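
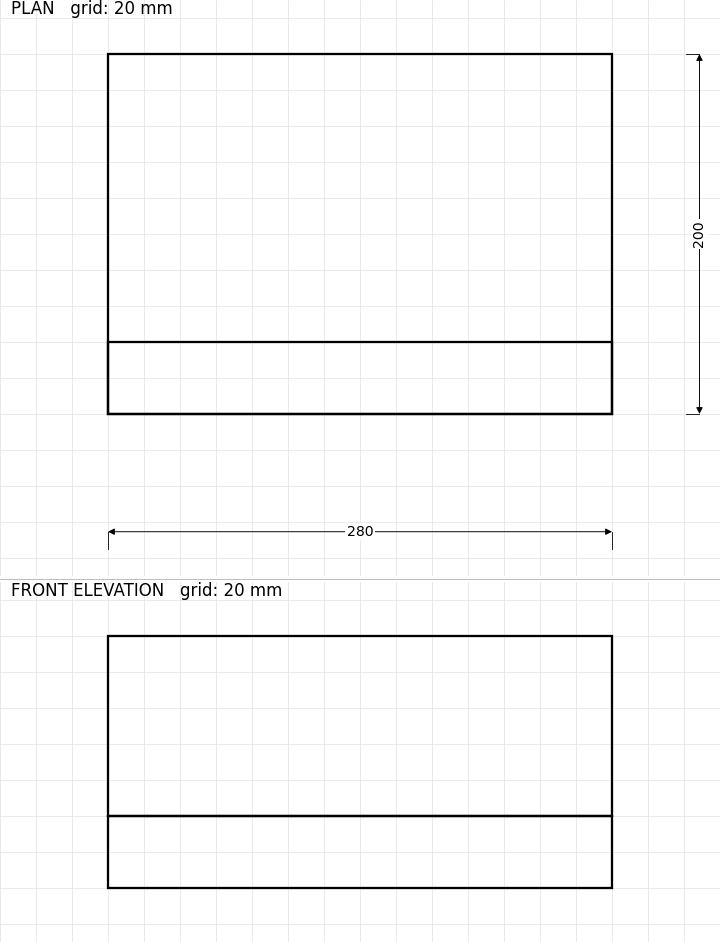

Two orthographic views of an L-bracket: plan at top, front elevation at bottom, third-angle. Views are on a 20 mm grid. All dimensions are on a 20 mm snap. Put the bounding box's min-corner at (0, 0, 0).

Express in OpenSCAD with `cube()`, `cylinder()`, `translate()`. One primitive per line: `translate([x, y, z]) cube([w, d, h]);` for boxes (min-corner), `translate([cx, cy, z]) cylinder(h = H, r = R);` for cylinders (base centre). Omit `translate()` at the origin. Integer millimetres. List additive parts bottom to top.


cube([280, 200, 40]);
translate([0, 0, 40]) cube([280, 40, 100]);


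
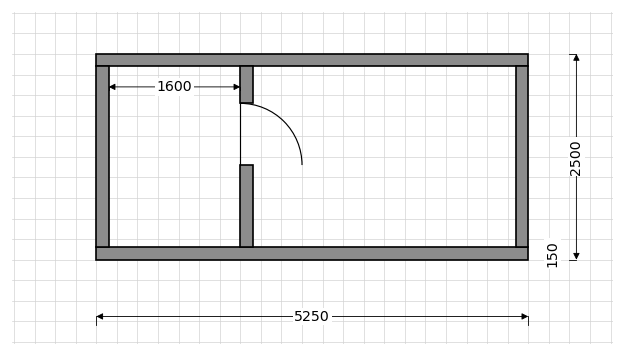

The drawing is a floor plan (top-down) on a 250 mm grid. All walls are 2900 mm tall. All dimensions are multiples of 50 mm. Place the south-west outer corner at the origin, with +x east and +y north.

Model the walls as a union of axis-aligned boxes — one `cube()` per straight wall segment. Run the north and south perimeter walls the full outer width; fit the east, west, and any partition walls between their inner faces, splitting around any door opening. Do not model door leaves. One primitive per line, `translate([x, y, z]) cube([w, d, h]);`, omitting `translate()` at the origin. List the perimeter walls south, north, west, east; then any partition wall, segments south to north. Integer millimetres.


cube([5250, 150, 2900]);
translate([0, 2350, 0]) cube([5250, 150, 2900]);
translate([0, 150, 0]) cube([150, 2200, 2900]);
translate([5100, 150, 0]) cube([150, 2200, 2900]);
translate([1750, 150, 0]) cube([150, 1000, 2900]);
translate([1750, 1900, 0]) cube([150, 450, 2900]);


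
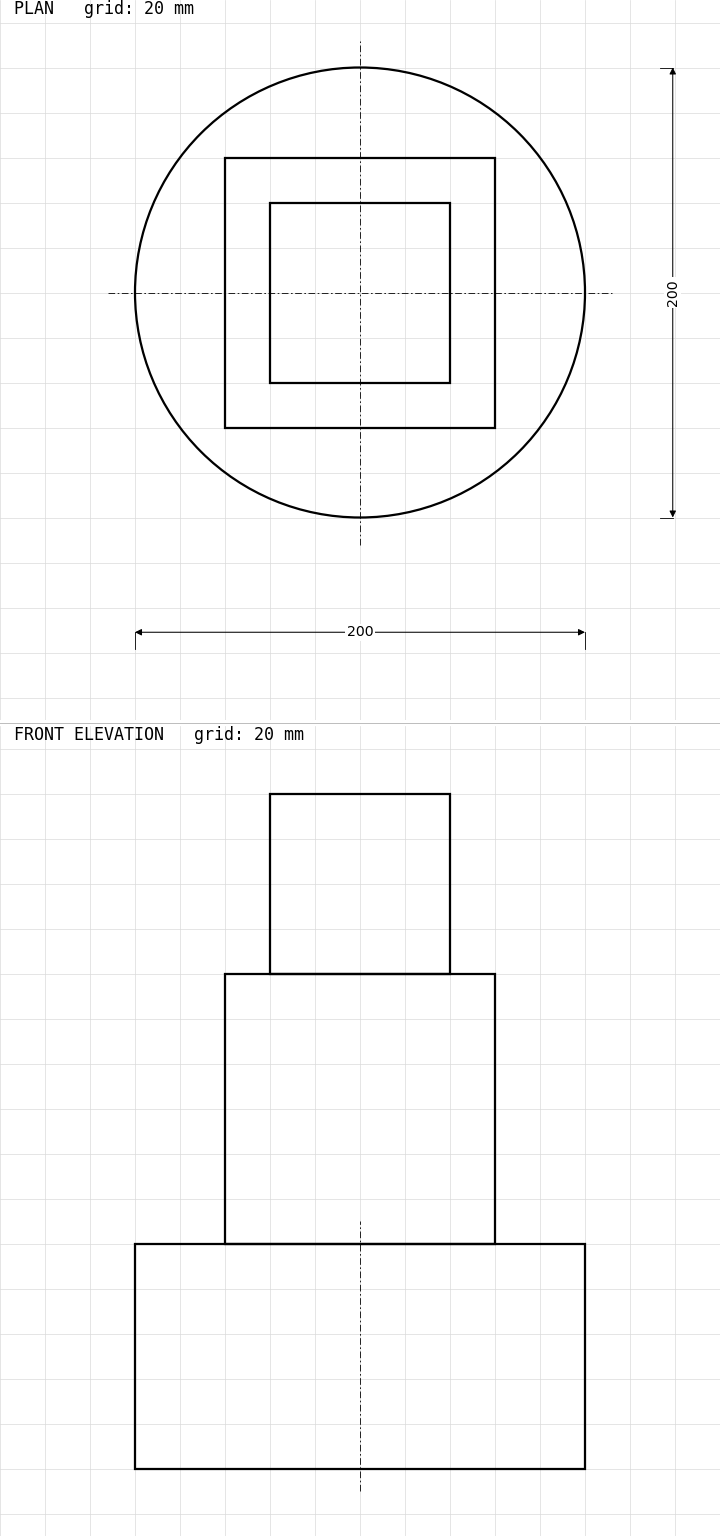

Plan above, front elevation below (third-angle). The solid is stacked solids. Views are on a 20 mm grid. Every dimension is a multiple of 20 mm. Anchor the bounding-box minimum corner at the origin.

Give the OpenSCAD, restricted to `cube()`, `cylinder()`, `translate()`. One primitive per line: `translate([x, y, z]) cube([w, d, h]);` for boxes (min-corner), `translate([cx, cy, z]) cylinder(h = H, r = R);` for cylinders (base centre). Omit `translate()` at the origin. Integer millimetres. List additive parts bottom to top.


translate([100, 100, 0]) cylinder(h = 100, r = 100);
translate([40, 40, 100]) cube([120, 120, 120]);
translate([60, 60, 220]) cube([80, 80, 80]);


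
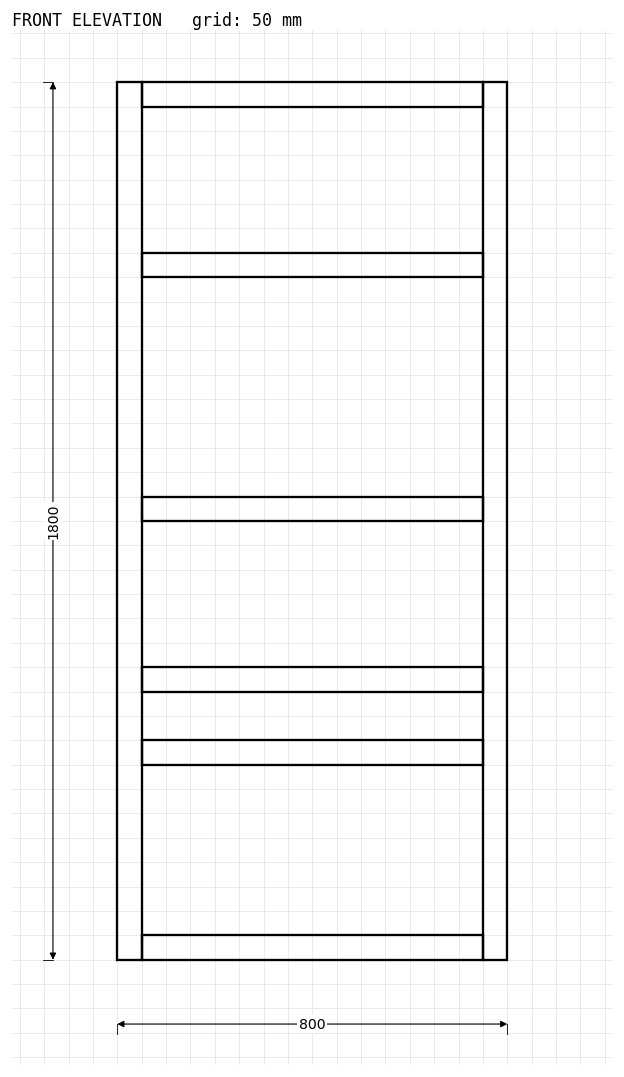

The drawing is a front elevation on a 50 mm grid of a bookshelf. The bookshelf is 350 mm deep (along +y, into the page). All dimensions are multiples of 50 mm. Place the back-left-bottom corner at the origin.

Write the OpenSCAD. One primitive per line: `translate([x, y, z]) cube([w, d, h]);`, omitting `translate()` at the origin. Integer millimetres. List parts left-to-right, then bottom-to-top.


cube([50, 350, 1800]);
translate([50, 0, 0]) cube([700, 350, 50]);
translate([50, 0, 400]) cube([700, 350, 50]);
translate([50, 0, 550]) cube([700, 350, 50]);
translate([50, 0, 900]) cube([700, 350, 50]);
translate([50, 0, 1400]) cube([700, 350, 50]);
translate([50, 0, 1750]) cube([700, 350, 50]);
translate([750, 0, 0]) cube([50, 350, 1800]);


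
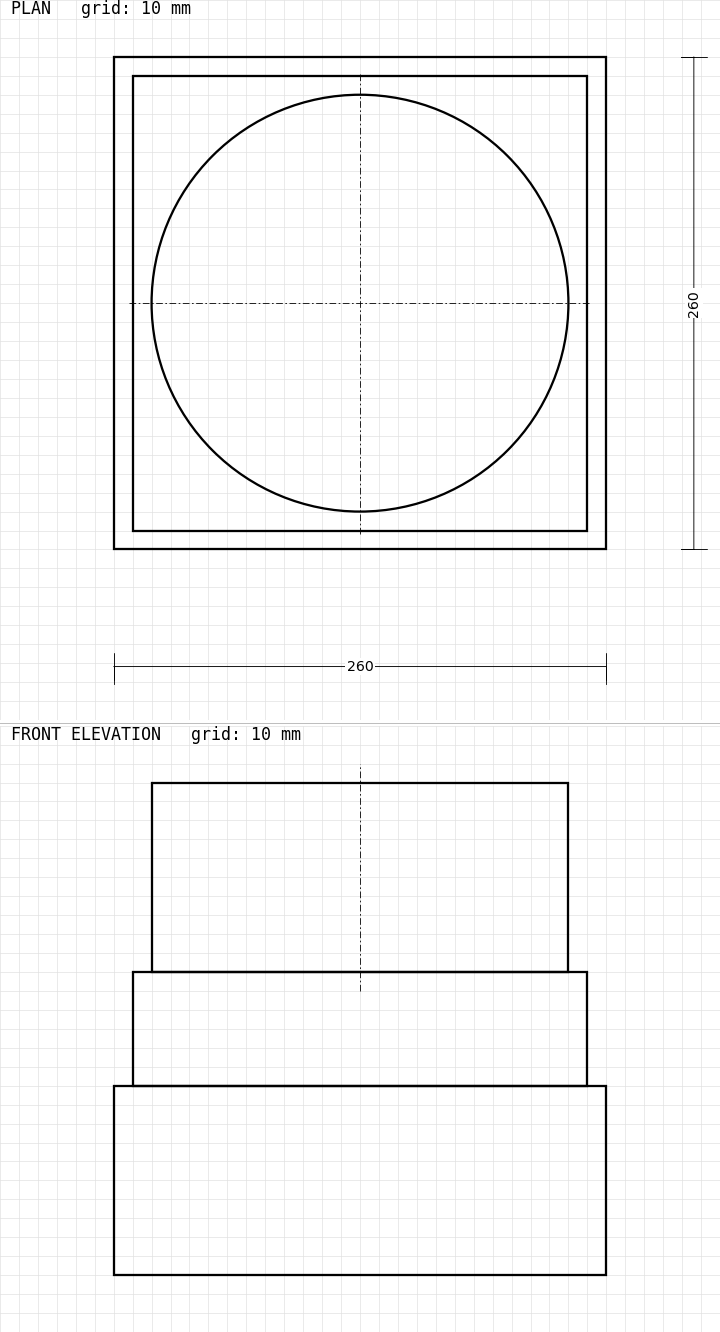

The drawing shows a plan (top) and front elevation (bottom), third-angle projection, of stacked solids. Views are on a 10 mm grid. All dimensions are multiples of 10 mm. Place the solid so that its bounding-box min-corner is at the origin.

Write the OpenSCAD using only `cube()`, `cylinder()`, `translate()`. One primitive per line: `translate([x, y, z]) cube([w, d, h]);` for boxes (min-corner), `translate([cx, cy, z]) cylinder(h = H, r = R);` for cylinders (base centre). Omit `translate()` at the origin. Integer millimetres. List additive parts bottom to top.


cube([260, 260, 100]);
translate([10, 10, 100]) cube([240, 240, 60]);
translate([130, 130, 160]) cylinder(h = 100, r = 110);


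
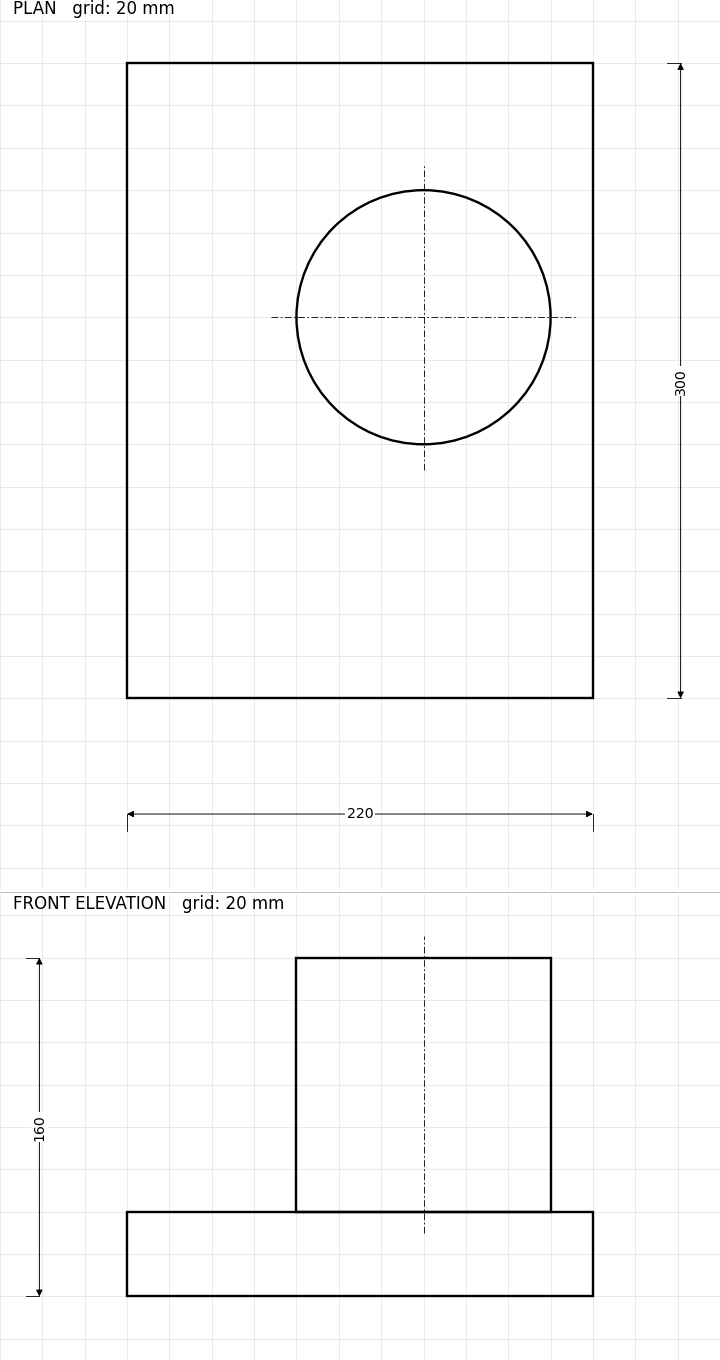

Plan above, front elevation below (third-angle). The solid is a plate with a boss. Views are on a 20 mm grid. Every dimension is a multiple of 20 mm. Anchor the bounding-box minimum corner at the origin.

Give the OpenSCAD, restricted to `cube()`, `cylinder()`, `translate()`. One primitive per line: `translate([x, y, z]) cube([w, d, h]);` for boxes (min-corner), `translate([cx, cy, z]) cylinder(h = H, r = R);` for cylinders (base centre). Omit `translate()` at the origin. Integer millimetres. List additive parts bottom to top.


cube([220, 300, 40]);
translate([140, 180, 40]) cylinder(h = 120, r = 60);


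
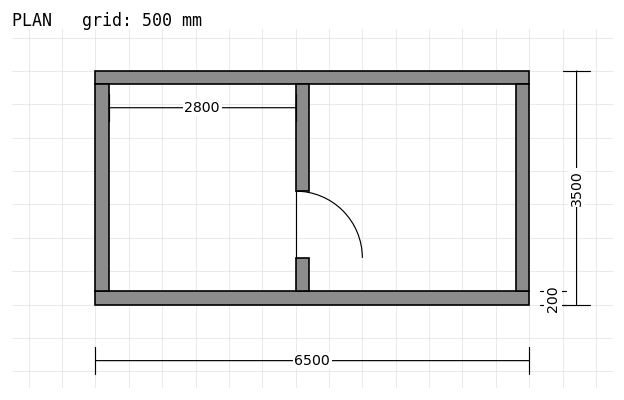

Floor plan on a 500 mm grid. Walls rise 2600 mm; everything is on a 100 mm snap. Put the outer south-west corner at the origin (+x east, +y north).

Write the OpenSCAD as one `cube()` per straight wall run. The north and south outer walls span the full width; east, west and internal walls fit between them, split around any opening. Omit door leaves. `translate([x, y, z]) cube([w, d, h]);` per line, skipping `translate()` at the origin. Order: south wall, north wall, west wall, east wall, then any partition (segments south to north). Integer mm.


cube([6500, 200, 2600]);
translate([0, 3300, 0]) cube([6500, 200, 2600]);
translate([0, 200, 0]) cube([200, 3100, 2600]);
translate([6300, 200, 0]) cube([200, 3100, 2600]);
translate([3000, 200, 0]) cube([200, 500, 2600]);
translate([3000, 1700, 0]) cube([200, 1600, 2600]);


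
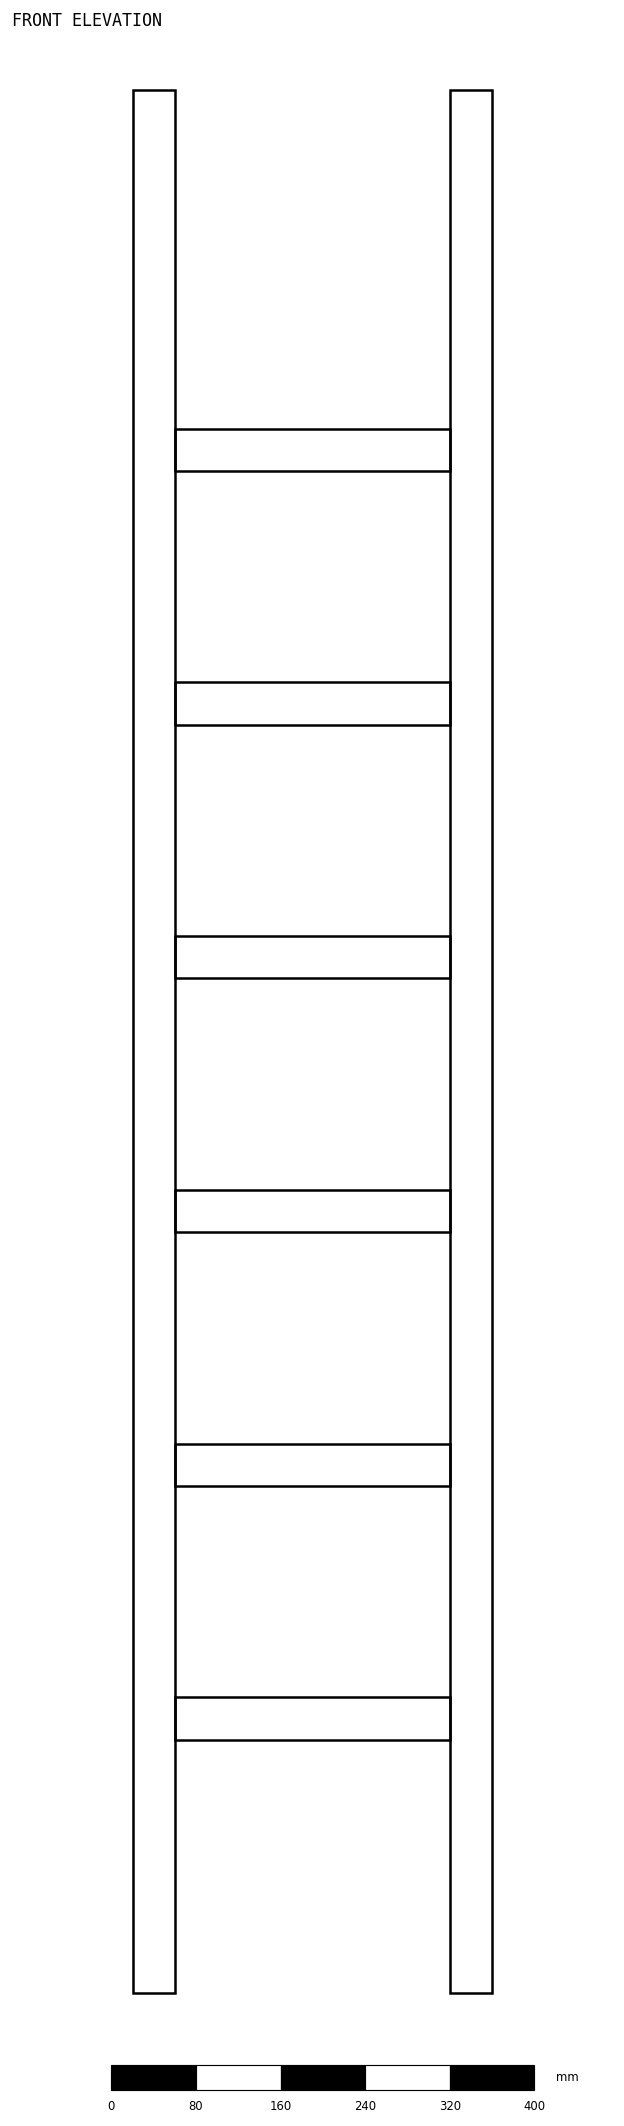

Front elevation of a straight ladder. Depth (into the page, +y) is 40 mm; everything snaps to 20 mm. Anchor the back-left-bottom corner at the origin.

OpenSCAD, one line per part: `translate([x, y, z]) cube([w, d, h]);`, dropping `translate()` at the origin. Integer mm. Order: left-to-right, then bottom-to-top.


cube([40, 40, 1800]);
translate([40, 0, 240]) cube([260, 40, 40]);
translate([40, 0, 480]) cube([260, 40, 40]);
translate([40, 0, 720]) cube([260, 40, 40]);
translate([40, 0, 960]) cube([260, 40, 40]);
translate([40, 0, 1200]) cube([260, 40, 40]);
translate([40, 0, 1440]) cube([260, 40, 40]);
translate([300, 0, 0]) cube([40, 40, 1800]);


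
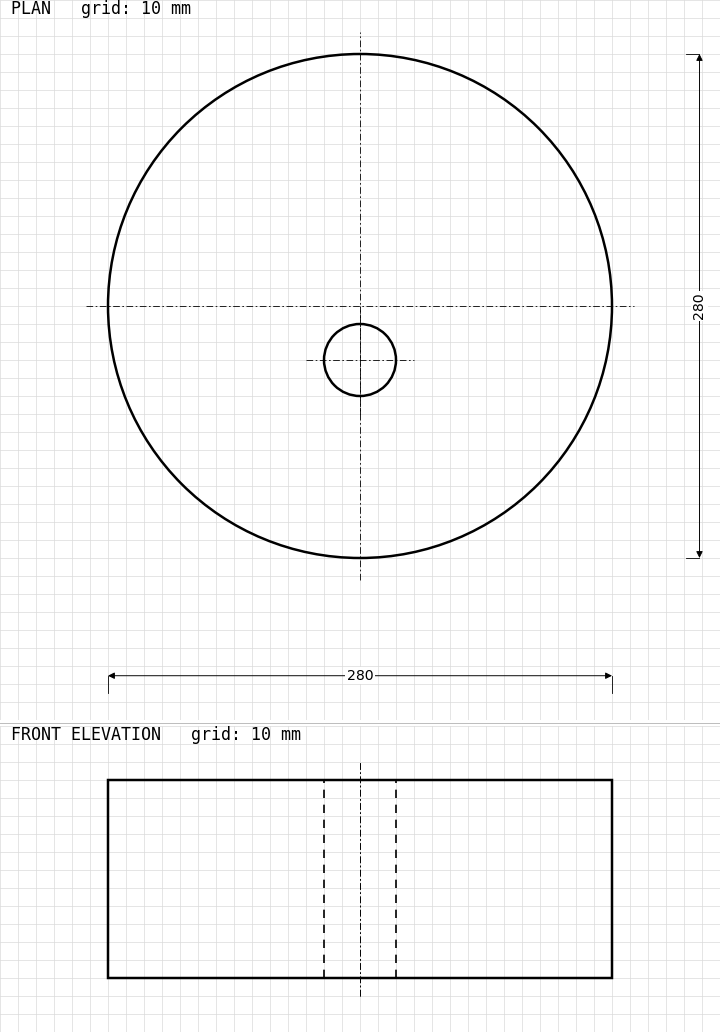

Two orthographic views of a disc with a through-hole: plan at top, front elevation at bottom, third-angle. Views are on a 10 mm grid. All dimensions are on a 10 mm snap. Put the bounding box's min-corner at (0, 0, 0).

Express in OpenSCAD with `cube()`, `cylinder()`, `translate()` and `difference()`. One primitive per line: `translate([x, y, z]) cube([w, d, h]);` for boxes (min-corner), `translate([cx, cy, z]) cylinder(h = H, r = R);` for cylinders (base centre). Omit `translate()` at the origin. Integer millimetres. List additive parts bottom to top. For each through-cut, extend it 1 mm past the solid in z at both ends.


difference() {
  translate([140, 140, 0]) cylinder(h = 110, r = 140);
  translate([140, 110, -1]) cylinder(h = 112, r = 20);
}


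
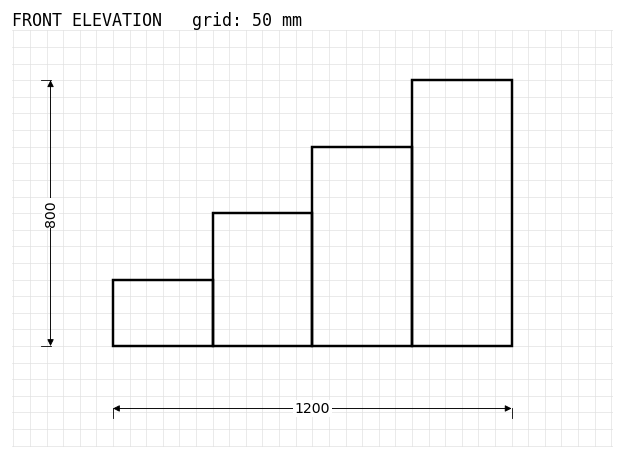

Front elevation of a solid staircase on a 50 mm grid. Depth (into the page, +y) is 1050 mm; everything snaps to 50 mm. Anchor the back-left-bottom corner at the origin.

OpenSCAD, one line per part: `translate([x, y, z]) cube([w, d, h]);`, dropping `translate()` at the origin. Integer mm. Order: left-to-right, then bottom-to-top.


cube([300, 1050, 200]);
translate([300, 0, 0]) cube([300, 1050, 400]);
translate([600, 0, 0]) cube([300, 1050, 600]);
translate([900, 0, 0]) cube([300, 1050, 800]);


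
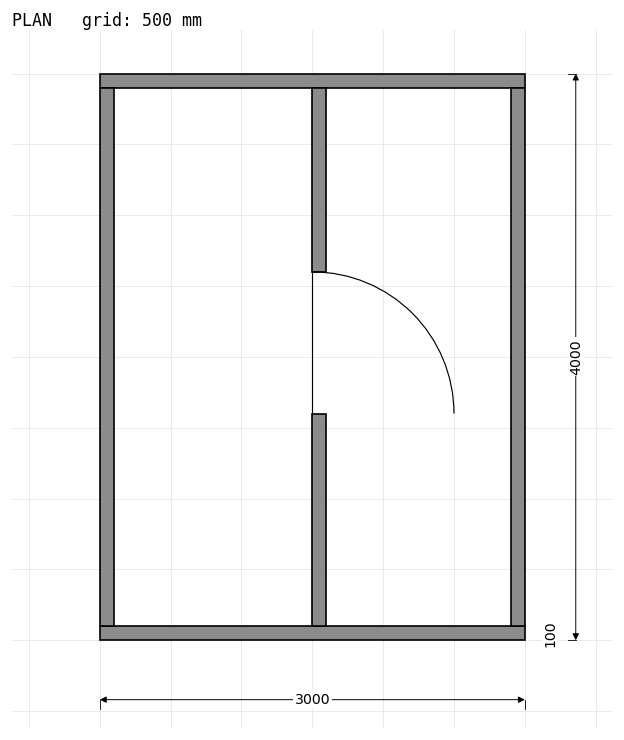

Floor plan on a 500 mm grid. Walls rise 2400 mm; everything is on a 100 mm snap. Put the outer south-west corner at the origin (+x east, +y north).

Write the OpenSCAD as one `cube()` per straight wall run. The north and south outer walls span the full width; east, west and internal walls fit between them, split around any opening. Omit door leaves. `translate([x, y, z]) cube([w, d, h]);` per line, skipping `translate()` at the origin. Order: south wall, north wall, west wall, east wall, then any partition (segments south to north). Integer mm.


cube([3000, 100, 2400]);
translate([0, 3900, 0]) cube([3000, 100, 2400]);
translate([0, 100, 0]) cube([100, 3800, 2400]);
translate([2900, 100, 0]) cube([100, 3800, 2400]);
translate([1500, 100, 0]) cube([100, 1500, 2400]);
translate([1500, 2600, 0]) cube([100, 1300, 2400]);


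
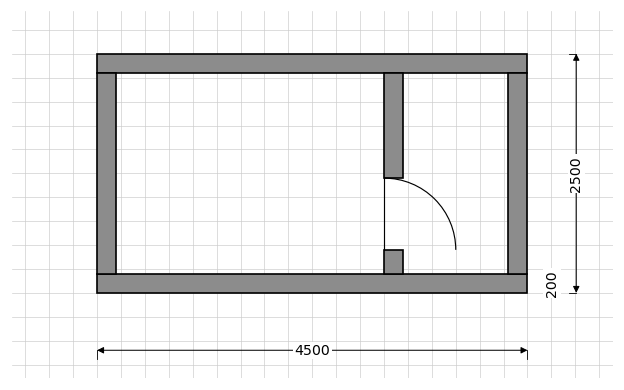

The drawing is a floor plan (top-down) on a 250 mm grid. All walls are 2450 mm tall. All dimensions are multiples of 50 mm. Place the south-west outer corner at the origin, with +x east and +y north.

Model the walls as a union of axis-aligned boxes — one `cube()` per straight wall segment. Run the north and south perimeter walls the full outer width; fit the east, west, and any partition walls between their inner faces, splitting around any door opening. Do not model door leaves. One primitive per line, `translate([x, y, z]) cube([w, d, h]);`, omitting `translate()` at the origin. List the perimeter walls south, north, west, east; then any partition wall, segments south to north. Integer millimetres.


cube([4500, 200, 2450]);
translate([0, 2300, 0]) cube([4500, 200, 2450]);
translate([0, 200, 0]) cube([200, 2100, 2450]);
translate([4300, 200, 0]) cube([200, 2100, 2450]);
translate([3000, 200, 0]) cube([200, 250, 2450]);
translate([3000, 1200, 0]) cube([200, 1100, 2450]);


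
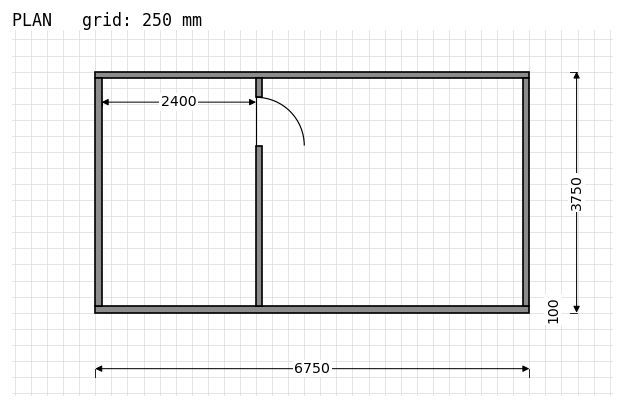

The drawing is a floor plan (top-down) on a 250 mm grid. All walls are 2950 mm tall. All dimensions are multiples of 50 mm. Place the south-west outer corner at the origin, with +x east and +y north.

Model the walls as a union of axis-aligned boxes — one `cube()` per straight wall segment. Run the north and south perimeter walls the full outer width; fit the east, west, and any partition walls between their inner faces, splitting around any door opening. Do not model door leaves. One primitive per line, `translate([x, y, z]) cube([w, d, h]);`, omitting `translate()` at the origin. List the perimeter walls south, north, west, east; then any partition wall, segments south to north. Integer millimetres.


cube([6750, 100, 2950]);
translate([0, 3650, 0]) cube([6750, 100, 2950]);
translate([0, 100, 0]) cube([100, 3550, 2950]);
translate([6650, 100, 0]) cube([100, 3550, 2950]);
translate([2500, 100, 0]) cube([100, 2500, 2950]);
translate([2500, 3350, 0]) cube([100, 300, 2950]);


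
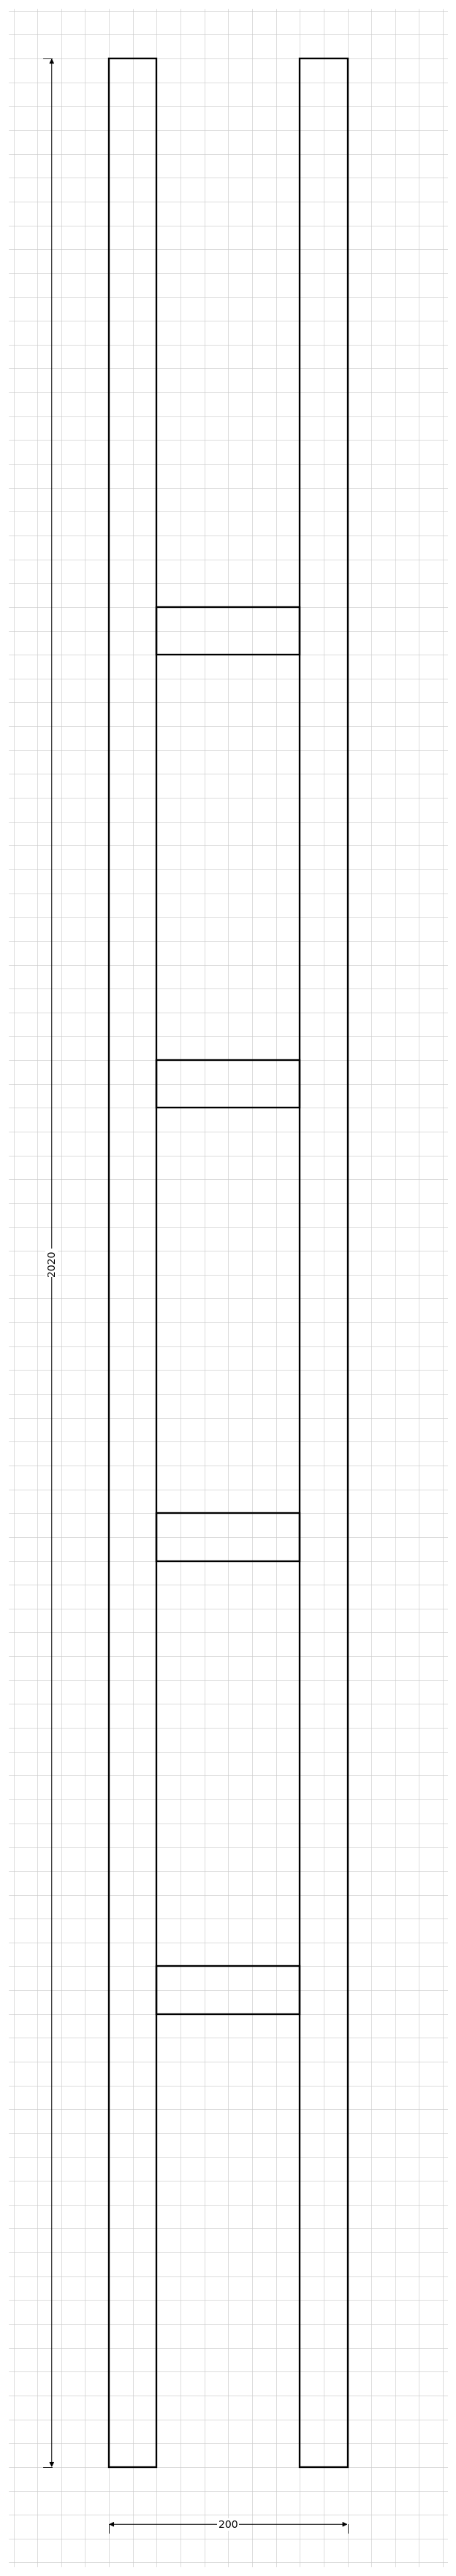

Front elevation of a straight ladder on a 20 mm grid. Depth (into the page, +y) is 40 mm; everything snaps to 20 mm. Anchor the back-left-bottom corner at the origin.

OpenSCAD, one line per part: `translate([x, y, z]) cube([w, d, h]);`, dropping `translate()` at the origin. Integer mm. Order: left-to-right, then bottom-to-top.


cube([40, 40, 2020]);
translate([40, 0, 380]) cube([120, 40, 40]);
translate([40, 0, 760]) cube([120, 40, 40]);
translate([40, 0, 1140]) cube([120, 40, 40]);
translate([40, 0, 1520]) cube([120, 40, 40]);
translate([160, 0, 0]) cube([40, 40, 2020]);


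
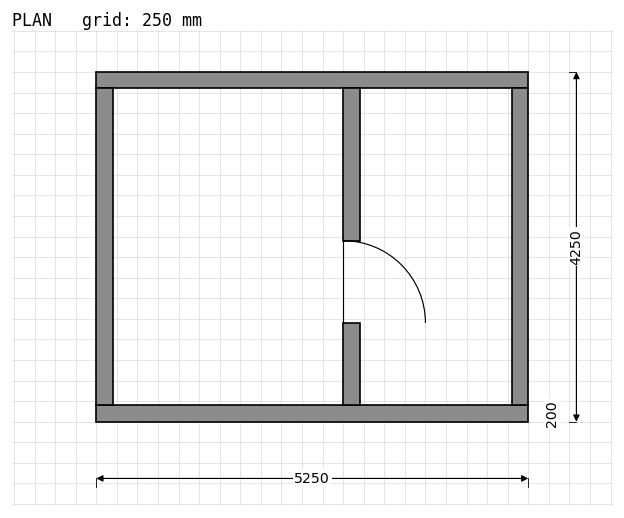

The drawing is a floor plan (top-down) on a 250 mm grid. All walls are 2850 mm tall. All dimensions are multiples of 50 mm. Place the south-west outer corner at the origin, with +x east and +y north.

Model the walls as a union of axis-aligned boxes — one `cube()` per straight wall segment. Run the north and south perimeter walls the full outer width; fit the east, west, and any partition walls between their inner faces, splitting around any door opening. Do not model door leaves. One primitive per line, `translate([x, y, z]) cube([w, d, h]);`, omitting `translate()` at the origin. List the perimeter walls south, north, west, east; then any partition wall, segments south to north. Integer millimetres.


cube([5250, 200, 2850]);
translate([0, 4050, 0]) cube([5250, 200, 2850]);
translate([0, 200, 0]) cube([200, 3850, 2850]);
translate([5050, 200, 0]) cube([200, 3850, 2850]);
translate([3000, 200, 0]) cube([200, 1000, 2850]);
translate([3000, 2200, 0]) cube([200, 1850, 2850]);


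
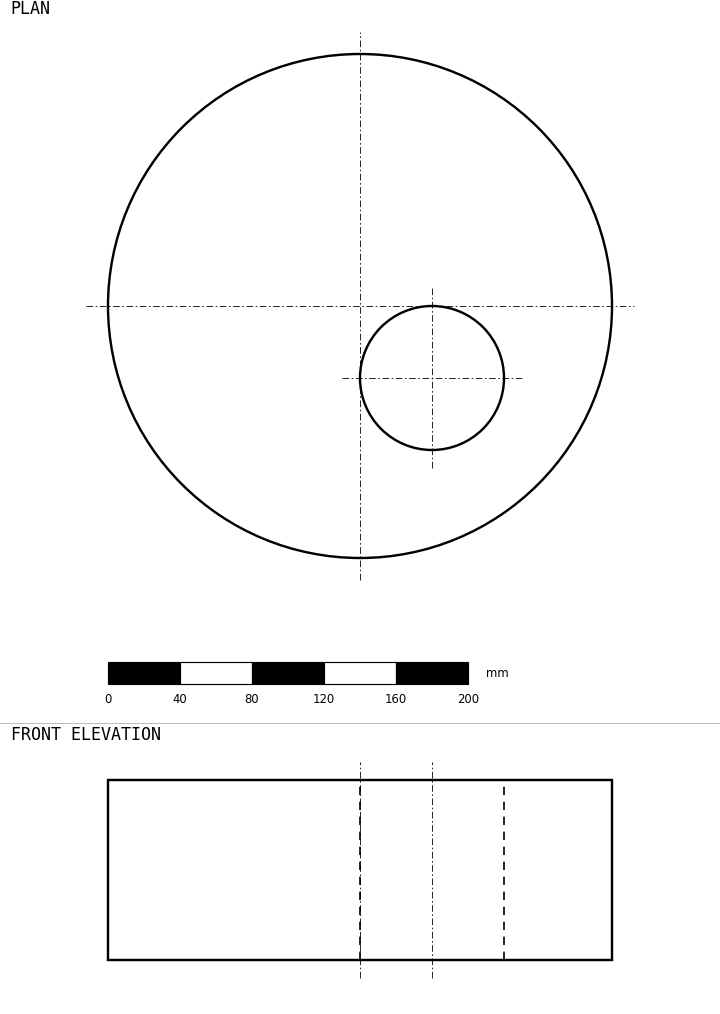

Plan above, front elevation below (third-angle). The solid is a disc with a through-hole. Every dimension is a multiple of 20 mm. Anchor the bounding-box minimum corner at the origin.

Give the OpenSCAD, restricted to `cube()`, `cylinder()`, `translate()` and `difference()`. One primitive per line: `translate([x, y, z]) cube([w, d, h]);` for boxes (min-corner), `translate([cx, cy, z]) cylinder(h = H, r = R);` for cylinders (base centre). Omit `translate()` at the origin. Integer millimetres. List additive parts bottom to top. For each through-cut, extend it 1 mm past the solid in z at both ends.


difference() {
  translate([140, 140, 0]) cylinder(h = 100, r = 140);
  translate([180, 100, -1]) cylinder(h = 102, r = 40);
}


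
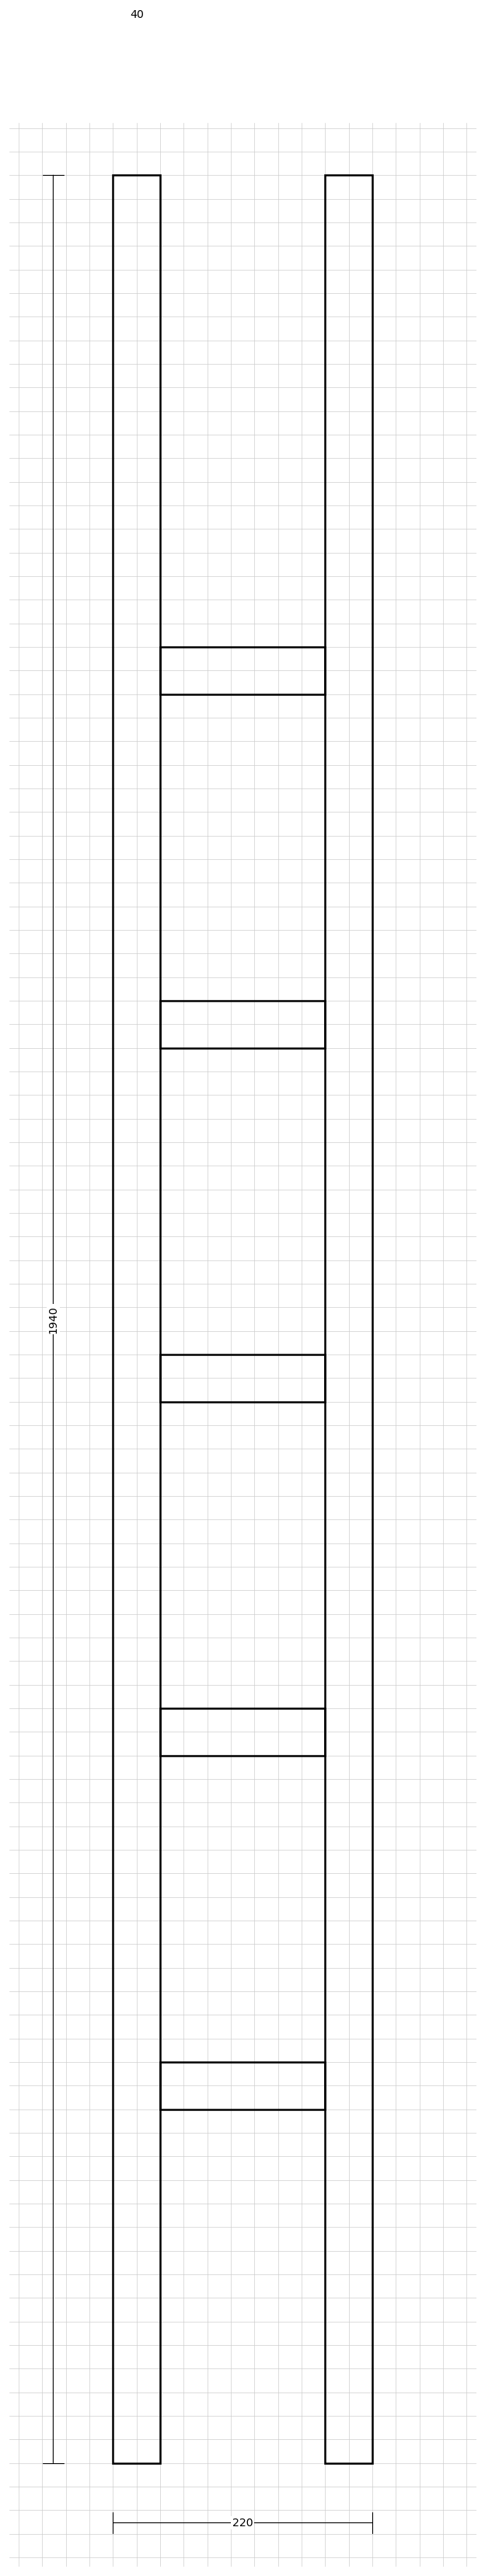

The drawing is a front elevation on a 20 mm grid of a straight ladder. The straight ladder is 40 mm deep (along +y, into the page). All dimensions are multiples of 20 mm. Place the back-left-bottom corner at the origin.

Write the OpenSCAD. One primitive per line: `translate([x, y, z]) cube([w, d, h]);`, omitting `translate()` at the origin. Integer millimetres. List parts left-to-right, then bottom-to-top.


cube([40, 40, 1940]);
translate([40, 0, 300]) cube([140, 40, 40]);
translate([40, 0, 600]) cube([140, 40, 40]);
translate([40, 0, 900]) cube([140, 40, 40]);
translate([40, 0, 1200]) cube([140, 40, 40]);
translate([40, 0, 1500]) cube([140, 40, 40]);
translate([180, 0, 0]) cube([40, 40, 1940]);


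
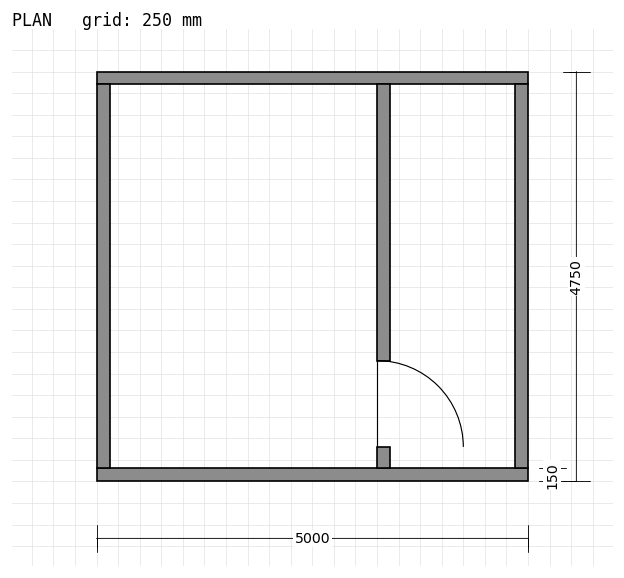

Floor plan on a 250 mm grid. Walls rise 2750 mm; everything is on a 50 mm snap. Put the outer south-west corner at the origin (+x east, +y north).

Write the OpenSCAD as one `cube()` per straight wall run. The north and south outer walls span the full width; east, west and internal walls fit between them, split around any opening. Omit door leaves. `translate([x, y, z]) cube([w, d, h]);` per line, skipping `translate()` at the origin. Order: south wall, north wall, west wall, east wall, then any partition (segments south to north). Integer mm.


cube([5000, 150, 2750]);
translate([0, 4600, 0]) cube([5000, 150, 2750]);
translate([0, 150, 0]) cube([150, 4450, 2750]);
translate([4850, 150, 0]) cube([150, 4450, 2750]);
translate([3250, 150, 0]) cube([150, 250, 2750]);
translate([3250, 1400, 0]) cube([150, 3200, 2750]);


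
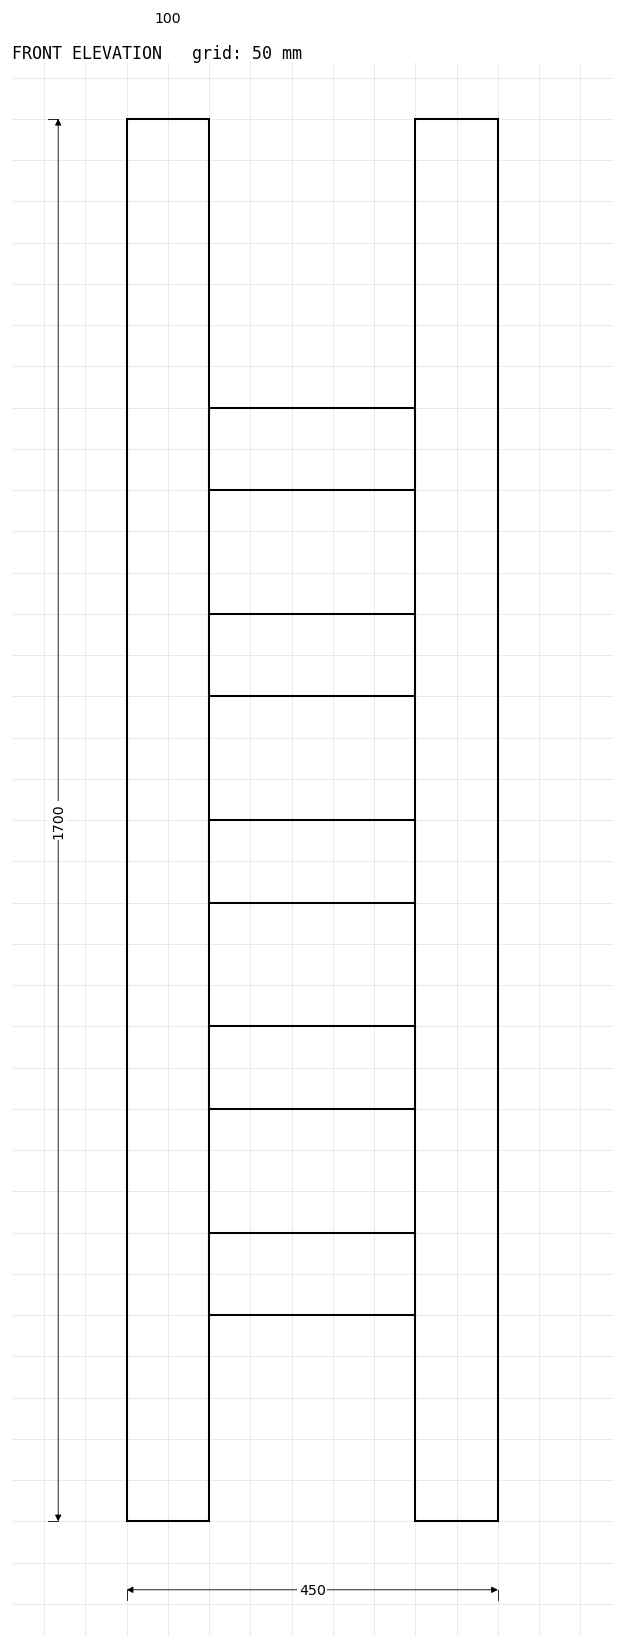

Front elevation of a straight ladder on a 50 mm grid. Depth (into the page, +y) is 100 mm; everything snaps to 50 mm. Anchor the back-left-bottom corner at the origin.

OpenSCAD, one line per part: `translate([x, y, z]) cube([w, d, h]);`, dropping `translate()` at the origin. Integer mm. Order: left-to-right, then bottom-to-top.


cube([100, 100, 1700]);
translate([100, 0, 250]) cube([250, 100, 100]);
translate([100, 0, 500]) cube([250, 100, 100]);
translate([100, 0, 750]) cube([250, 100, 100]);
translate([100, 0, 1000]) cube([250, 100, 100]);
translate([100, 0, 1250]) cube([250, 100, 100]);
translate([350, 0, 0]) cube([100, 100, 1700]);


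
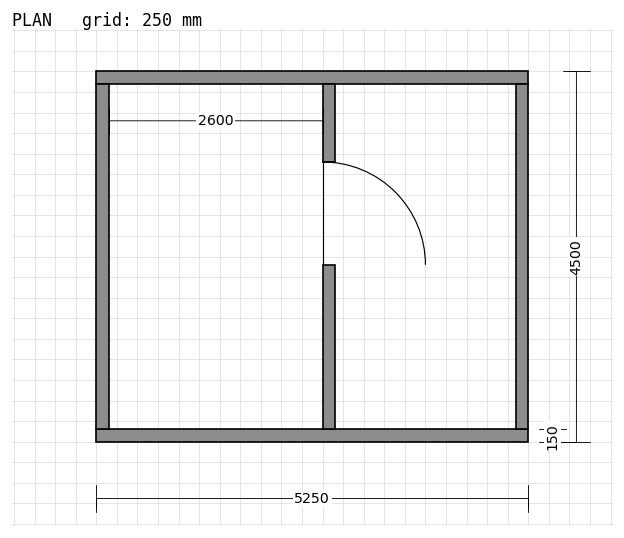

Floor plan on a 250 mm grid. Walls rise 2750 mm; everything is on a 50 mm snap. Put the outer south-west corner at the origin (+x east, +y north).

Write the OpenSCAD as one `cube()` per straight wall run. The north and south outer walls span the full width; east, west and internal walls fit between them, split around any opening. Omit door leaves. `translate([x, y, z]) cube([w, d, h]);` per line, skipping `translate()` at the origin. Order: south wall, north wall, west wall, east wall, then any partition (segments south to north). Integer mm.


cube([5250, 150, 2750]);
translate([0, 4350, 0]) cube([5250, 150, 2750]);
translate([0, 150, 0]) cube([150, 4200, 2750]);
translate([5100, 150, 0]) cube([150, 4200, 2750]);
translate([2750, 150, 0]) cube([150, 2000, 2750]);
translate([2750, 3400, 0]) cube([150, 950, 2750]);


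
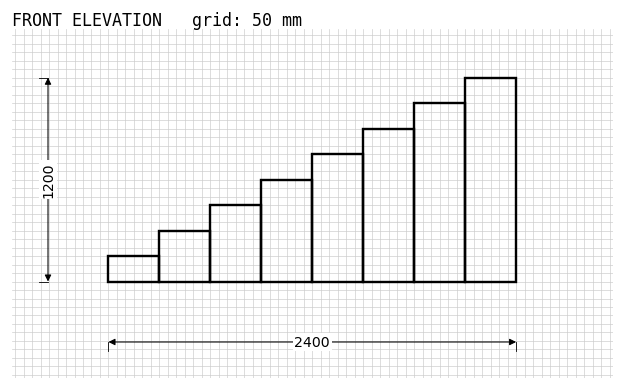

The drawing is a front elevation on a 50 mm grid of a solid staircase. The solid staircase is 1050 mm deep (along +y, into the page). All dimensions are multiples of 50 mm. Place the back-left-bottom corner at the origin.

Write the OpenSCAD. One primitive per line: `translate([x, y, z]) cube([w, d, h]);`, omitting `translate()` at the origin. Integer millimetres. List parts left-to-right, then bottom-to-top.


cube([300, 1050, 150]);
translate([300, 0, 0]) cube([300, 1050, 300]);
translate([600, 0, 0]) cube([300, 1050, 450]);
translate([900, 0, 0]) cube([300, 1050, 600]);
translate([1200, 0, 0]) cube([300, 1050, 750]);
translate([1500, 0, 0]) cube([300, 1050, 900]);
translate([1800, 0, 0]) cube([300, 1050, 1050]);
translate([2100, 0, 0]) cube([300, 1050, 1200]);


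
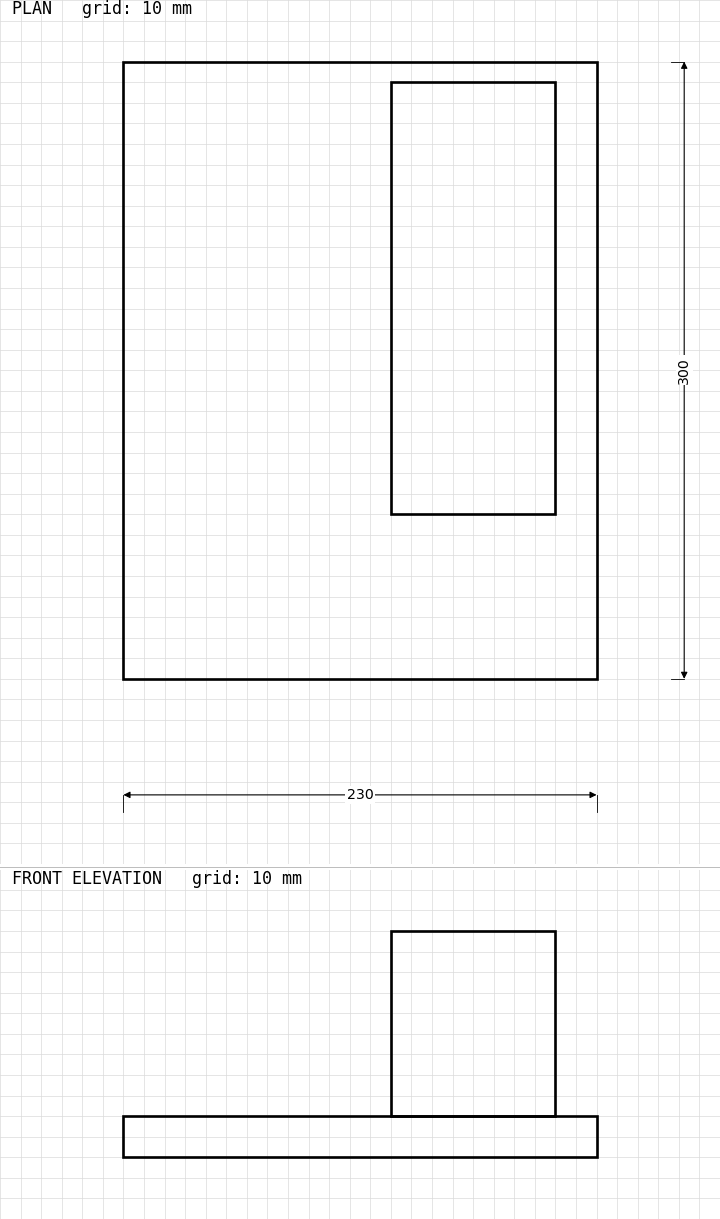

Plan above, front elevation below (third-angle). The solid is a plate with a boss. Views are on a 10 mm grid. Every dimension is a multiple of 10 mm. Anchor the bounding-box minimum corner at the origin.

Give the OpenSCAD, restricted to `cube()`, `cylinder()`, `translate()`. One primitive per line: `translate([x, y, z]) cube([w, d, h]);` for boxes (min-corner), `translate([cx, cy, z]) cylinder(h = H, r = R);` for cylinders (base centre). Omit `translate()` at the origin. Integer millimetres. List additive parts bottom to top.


cube([230, 300, 20]);
translate([130, 80, 20]) cube([80, 210, 90]);


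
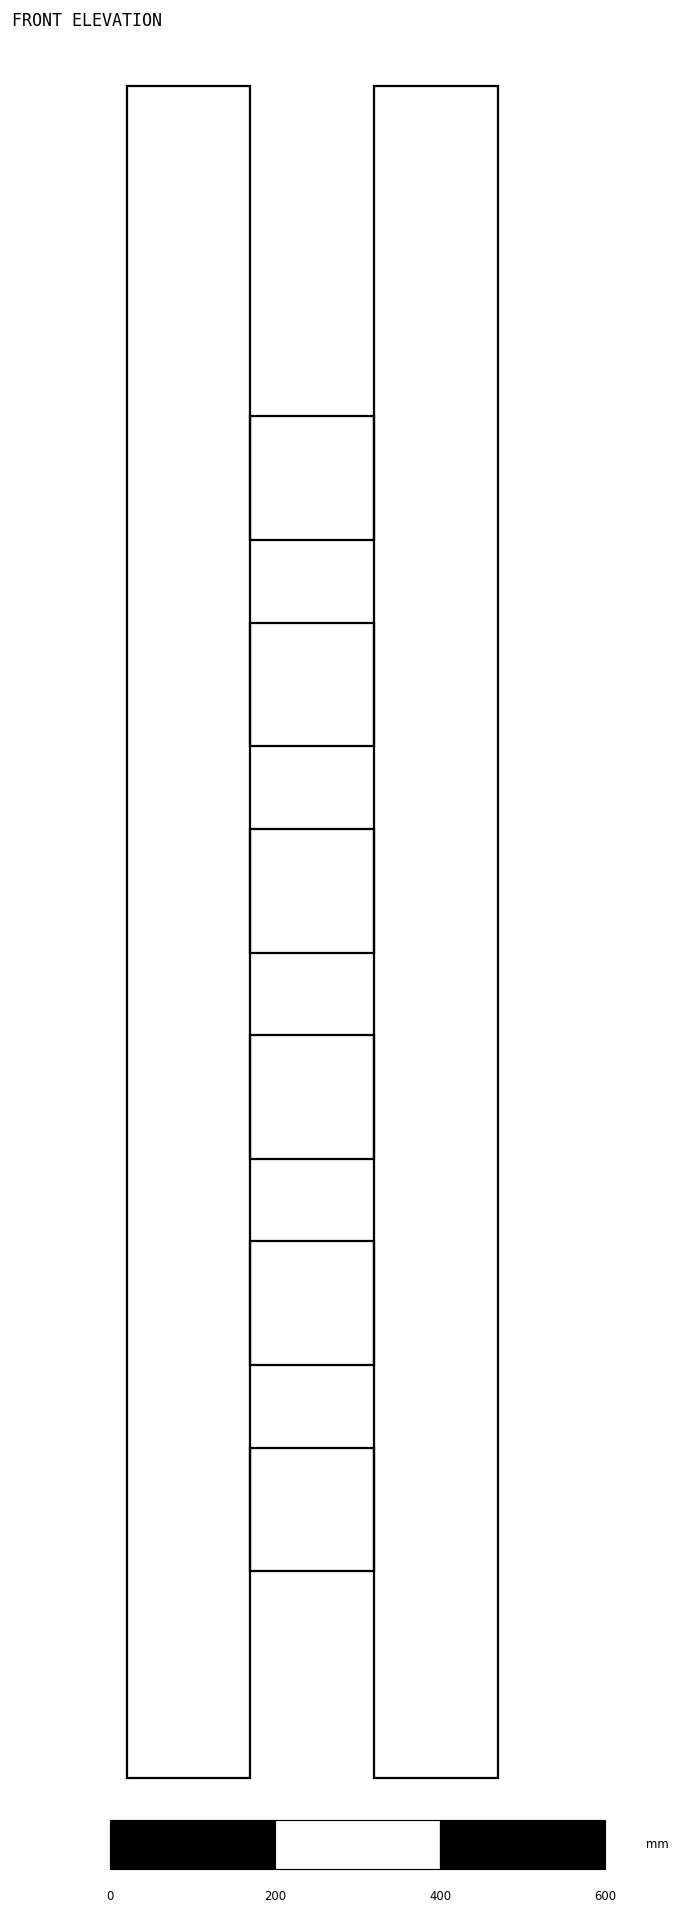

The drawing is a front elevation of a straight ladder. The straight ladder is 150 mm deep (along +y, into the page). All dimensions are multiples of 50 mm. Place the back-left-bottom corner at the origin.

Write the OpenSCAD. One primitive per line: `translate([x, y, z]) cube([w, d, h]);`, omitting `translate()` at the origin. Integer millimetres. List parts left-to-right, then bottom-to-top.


cube([150, 150, 2050]);
translate([150, 0, 250]) cube([150, 150, 150]);
translate([150, 0, 500]) cube([150, 150, 150]);
translate([150, 0, 750]) cube([150, 150, 150]);
translate([150, 0, 1000]) cube([150, 150, 150]);
translate([150, 0, 1250]) cube([150, 150, 150]);
translate([150, 0, 1500]) cube([150, 150, 150]);
translate([300, 0, 0]) cube([150, 150, 2050]);


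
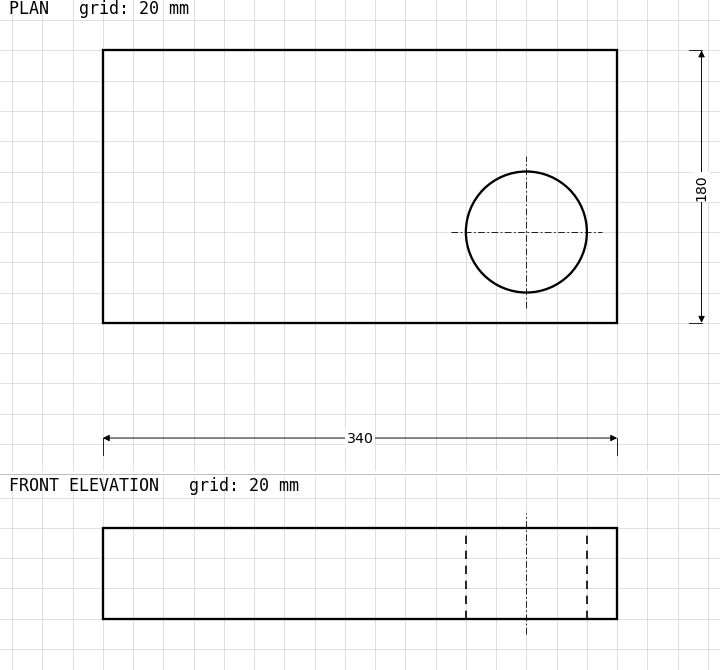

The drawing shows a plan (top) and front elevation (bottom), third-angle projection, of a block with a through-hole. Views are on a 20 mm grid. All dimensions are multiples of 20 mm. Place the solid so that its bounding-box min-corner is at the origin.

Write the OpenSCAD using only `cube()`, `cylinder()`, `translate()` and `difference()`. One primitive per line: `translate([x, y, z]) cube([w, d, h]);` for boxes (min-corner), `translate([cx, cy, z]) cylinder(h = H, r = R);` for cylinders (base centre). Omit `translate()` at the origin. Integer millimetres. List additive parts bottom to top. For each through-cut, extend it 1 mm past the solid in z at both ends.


difference() {
  cube([340, 180, 60]);
  translate([280, 60, -1]) cylinder(h = 62, r = 40);
}


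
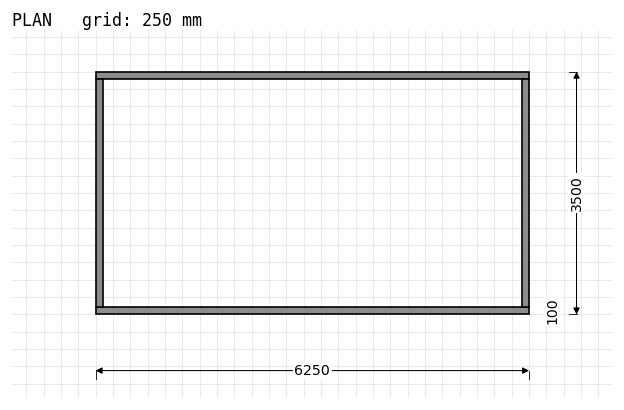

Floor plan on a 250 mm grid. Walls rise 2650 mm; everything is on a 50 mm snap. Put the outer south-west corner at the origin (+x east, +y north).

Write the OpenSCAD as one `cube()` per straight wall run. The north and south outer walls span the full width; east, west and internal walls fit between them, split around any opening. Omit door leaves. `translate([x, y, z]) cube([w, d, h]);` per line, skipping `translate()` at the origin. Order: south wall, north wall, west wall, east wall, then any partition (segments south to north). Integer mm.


cube([6250, 100, 2650]);
translate([0, 3400, 0]) cube([6250, 100, 2650]);
translate([0, 100, 0]) cube([100, 3300, 2650]);
translate([6150, 100, 0]) cube([100, 3300, 2650]);


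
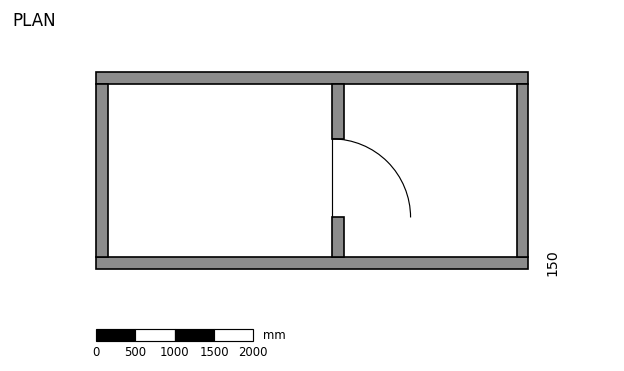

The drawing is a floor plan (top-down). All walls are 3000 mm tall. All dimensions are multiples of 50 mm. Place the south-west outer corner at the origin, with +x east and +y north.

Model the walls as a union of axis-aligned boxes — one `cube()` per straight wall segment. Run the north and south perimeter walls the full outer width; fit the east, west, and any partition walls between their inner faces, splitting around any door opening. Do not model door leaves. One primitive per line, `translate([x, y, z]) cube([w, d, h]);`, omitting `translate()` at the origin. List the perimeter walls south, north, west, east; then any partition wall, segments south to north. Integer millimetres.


cube([5500, 150, 3000]);
translate([0, 2350, 0]) cube([5500, 150, 3000]);
translate([0, 150, 0]) cube([150, 2200, 3000]);
translate([5350, 150, 0]) cube([150, 2200, 3000]);
translate([3000, 150, 0]) cube([150, 500, 3000]);
translate([3000, 1650, 0]) cube([150, 700, 3000]);


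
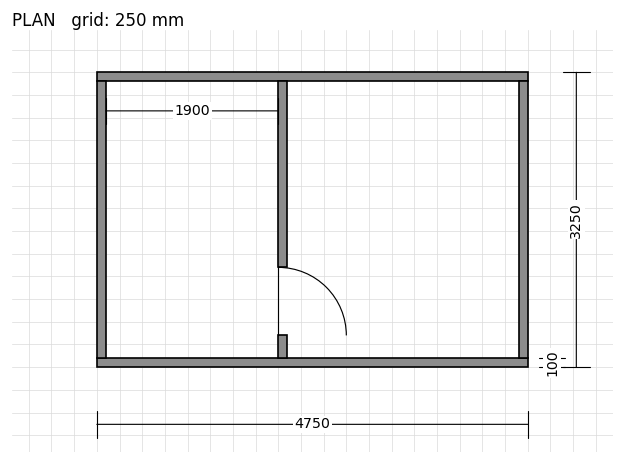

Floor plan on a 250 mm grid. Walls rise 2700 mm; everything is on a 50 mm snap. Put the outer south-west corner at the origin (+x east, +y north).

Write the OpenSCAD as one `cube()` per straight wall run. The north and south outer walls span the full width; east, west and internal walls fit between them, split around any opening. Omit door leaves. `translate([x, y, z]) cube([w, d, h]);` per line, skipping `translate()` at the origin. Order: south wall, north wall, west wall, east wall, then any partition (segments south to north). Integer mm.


cube([4750, 100, 2700]);
translate([0, 3150, 0]) cube([4750, 100, 2700]);
translate([0, 100, 0]) cube([100, 3050, 2700]);
translate([4650, 100, 0]) cube([100, 3050, 2700]);
translate([2000, 100, 0]) cube([100, 250, 2700]);
translate([2000, 1100, 0]) cube([100, 2050, 2700]);


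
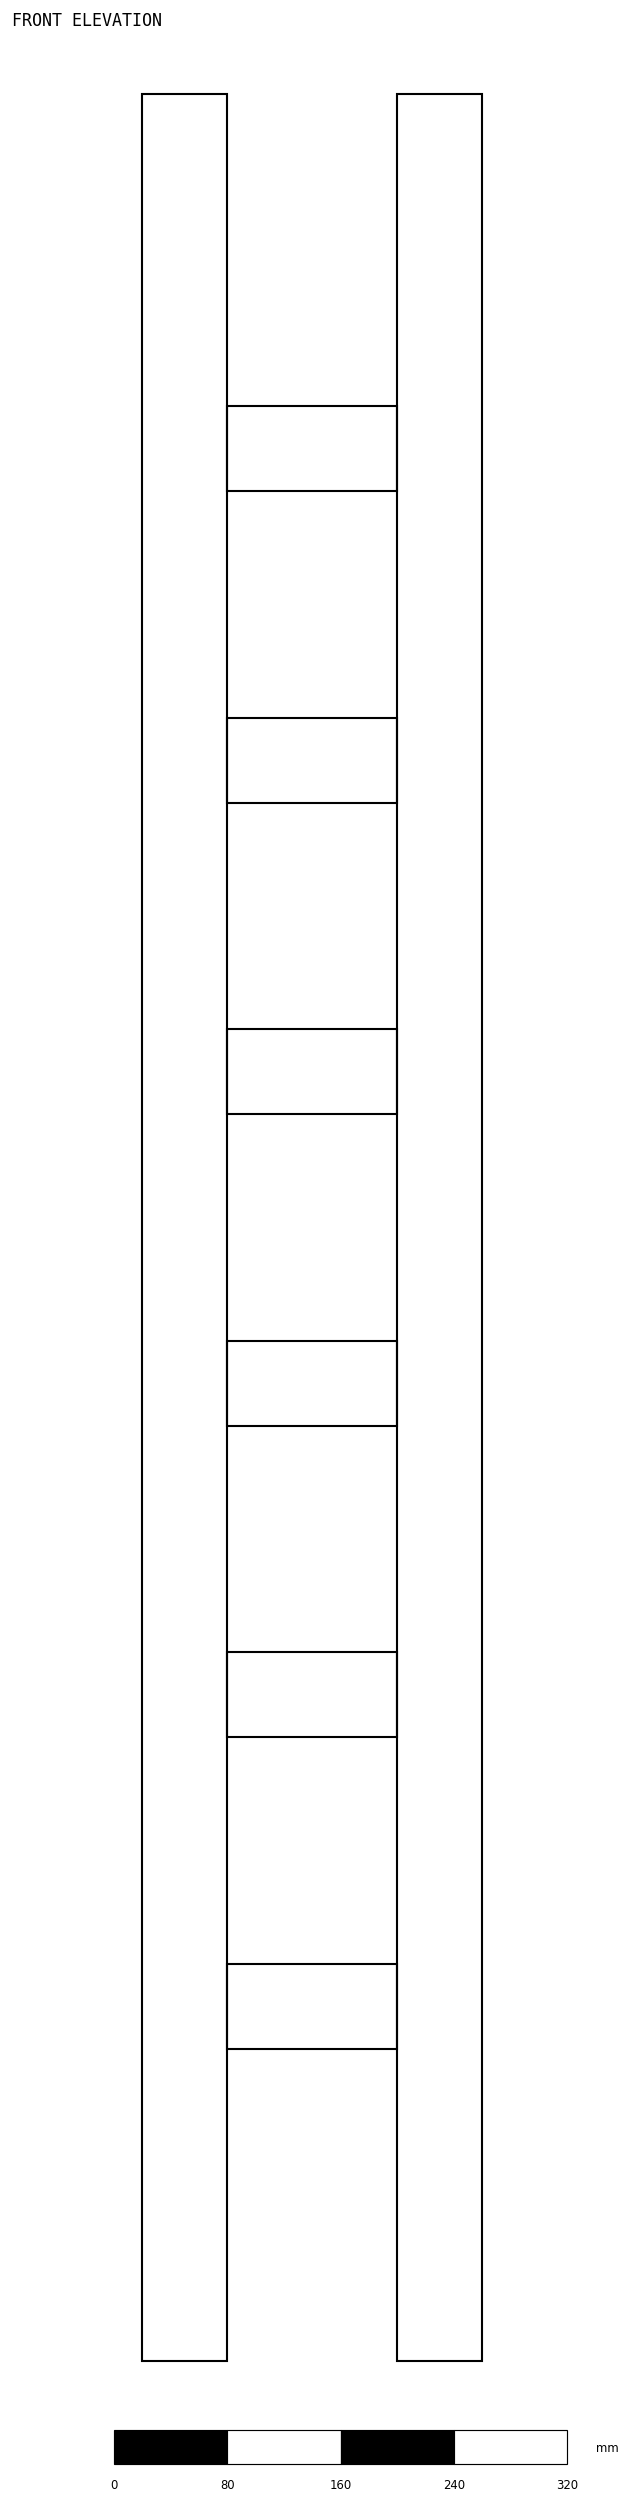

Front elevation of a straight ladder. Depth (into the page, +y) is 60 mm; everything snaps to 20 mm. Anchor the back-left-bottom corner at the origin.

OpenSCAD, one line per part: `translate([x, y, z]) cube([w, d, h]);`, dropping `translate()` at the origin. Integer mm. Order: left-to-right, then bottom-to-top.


cube([60, 60, 1600]);
translate([60, 0, 220]) cube([120, 60, 60]);
translate([60, 0, 440]) cube([120, 60, 60]);
translate([60, 0, 660]) cube([120, 60, 60]);
translate([60, 0, 880]) cube([120, 60, 60]);
translate([60, 0, 1100]) cube([120, 60, 60]);
translate([60, 0, 1320]) cube([120, 60, 60]);
translate([180, 0, 0]) cube([60, 60, 1600]);


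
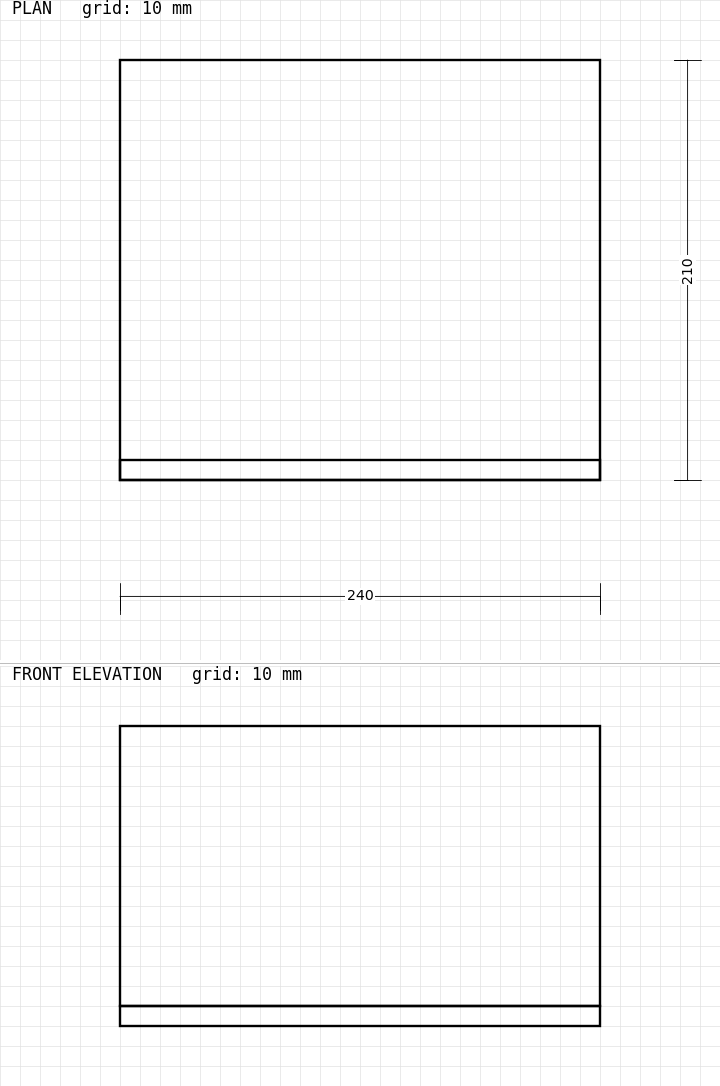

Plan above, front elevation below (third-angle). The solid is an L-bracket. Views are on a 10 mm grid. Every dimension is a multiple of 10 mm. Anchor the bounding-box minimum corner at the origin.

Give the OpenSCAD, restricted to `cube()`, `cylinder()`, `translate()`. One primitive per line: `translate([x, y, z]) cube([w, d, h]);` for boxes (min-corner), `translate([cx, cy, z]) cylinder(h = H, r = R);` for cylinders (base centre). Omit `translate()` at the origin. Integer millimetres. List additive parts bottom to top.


cube([240, 210, 10]);
translate([0, 0, 10]) cube([240, 10, 140]);


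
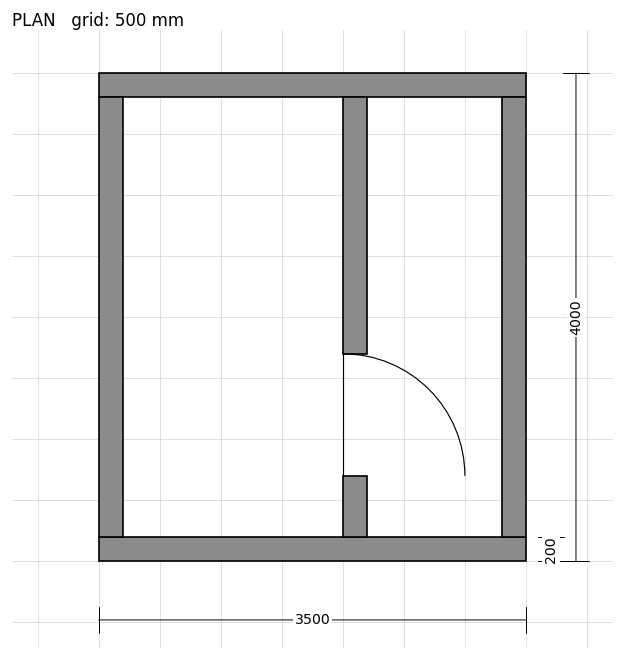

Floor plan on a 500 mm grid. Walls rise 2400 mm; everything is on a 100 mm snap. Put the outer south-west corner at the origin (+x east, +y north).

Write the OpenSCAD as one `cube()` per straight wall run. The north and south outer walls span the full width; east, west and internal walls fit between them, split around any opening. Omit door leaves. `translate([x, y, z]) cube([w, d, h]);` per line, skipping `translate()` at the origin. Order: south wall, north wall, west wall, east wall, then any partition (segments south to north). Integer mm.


cube([3500, 200, 2400]);
translate([0, 3800, 0]) cube([3500, 200, 2400]);
translate([0, 200, 0]) cube([200, 3600, 2400]);
translate([3300, 200, 0]) cube([200, 3600, 2400]);
translate([2000, 200, 0]) cube([200, 500, 2400]);
translate([2000, 1700, 0]) cube([200, 2100, 2400]);


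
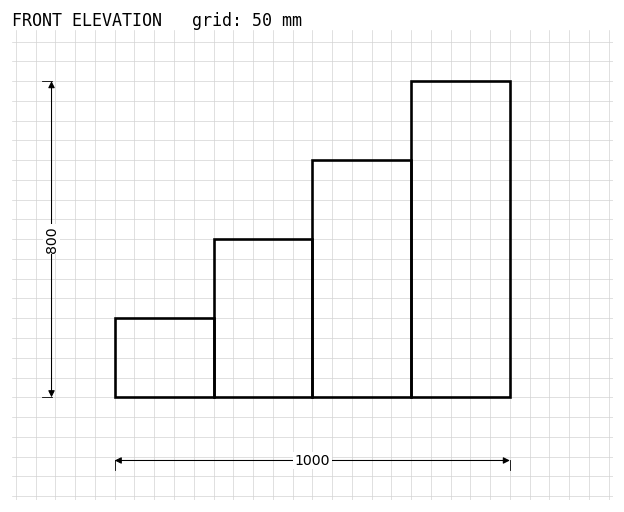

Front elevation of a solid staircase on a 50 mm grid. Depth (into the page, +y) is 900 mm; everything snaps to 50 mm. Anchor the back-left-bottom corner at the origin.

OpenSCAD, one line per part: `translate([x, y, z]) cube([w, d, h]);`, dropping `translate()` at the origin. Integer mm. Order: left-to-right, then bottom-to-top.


cube([250, 900, 200]);
translate([250, 0, 0]) cube([250, 900, 400]);
translate([500, 0, 0]) cube([250, 900, 600]);
translate([750, 0, 0]) cube([250, 900, 800]);


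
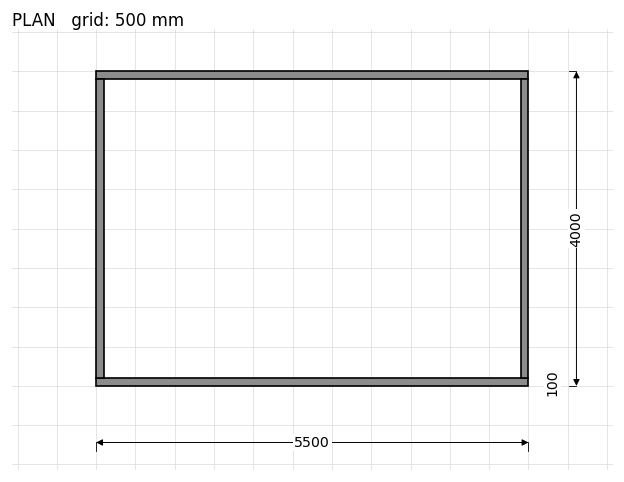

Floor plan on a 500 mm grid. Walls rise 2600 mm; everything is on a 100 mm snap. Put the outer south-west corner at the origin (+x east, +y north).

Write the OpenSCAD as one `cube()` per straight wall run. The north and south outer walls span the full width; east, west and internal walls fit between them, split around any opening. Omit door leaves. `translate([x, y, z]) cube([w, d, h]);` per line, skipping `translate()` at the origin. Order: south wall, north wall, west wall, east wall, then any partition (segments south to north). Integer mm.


cube([5500, 100, 2600]);
translate([0, 3900, 0]) cube([5500, 100, 2600]);
translate([0, 100, 0]) cube([100, 3800, 2600]);
translate([5400, 100, 0]) cube([100, 3800, 2600]);


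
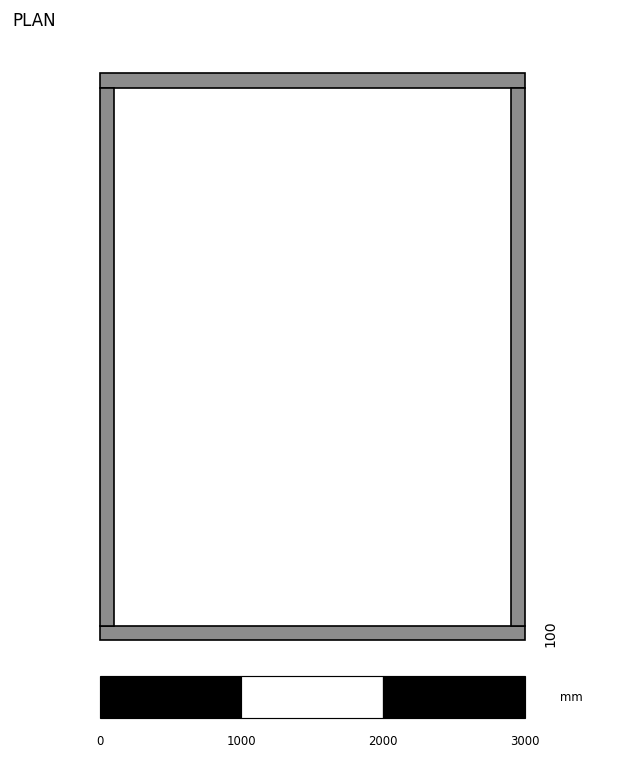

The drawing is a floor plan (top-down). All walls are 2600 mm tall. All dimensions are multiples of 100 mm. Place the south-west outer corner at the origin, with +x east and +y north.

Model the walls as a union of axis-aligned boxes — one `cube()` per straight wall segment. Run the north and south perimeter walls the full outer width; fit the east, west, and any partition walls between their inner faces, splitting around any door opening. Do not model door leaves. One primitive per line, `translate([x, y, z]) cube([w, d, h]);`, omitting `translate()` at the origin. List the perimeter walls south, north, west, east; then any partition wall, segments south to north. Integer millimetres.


cube([3000, 100, 2600]);
translate([0, 3900, 0]) cube([3000, 100, 2600]);
translate([0, 100, 0]) cube([100, 3800, 2600]);
translate([2900, 100, 0]) cube([100, 3800, 2600]);


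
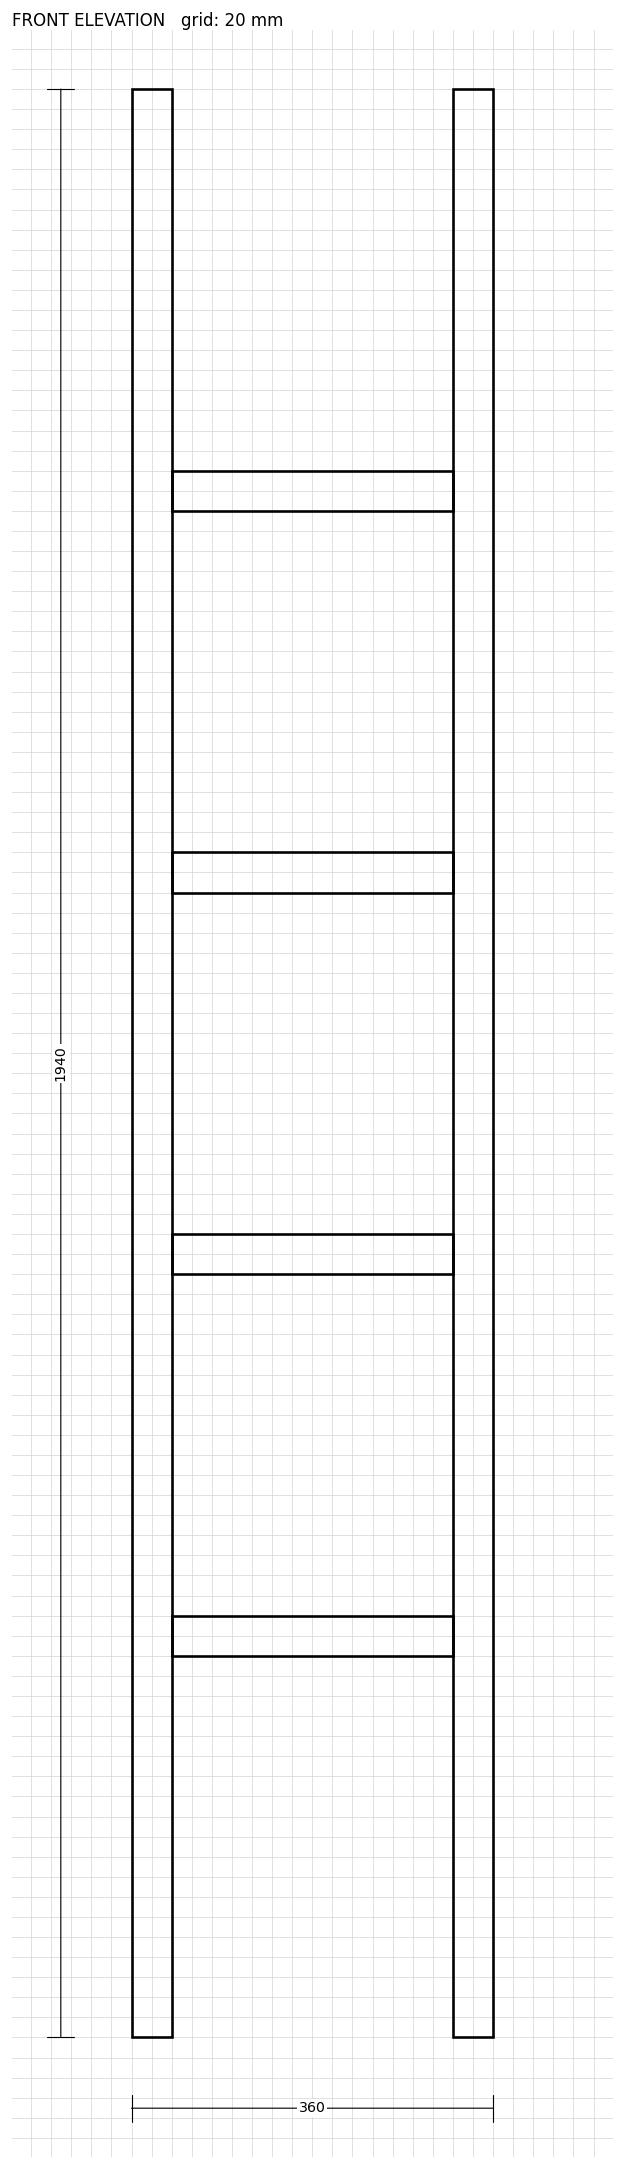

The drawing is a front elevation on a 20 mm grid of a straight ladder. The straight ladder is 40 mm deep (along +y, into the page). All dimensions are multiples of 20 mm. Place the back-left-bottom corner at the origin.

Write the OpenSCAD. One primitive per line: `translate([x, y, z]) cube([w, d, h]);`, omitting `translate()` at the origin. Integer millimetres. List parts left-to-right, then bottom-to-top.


cube([40, 40, 1940]);
translate([40, 0, 380]) cube([280, 40, 40]);
translate([40, 0, 760]) cube([280, 40, 40]);
translate([40, 0, 1140]) cube([280, 40, 40]);
translate([40, 0, 1520]) cube([280, 40, 40]);
translate([320, 0, 0]) cube([40, 40, 1940]);
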